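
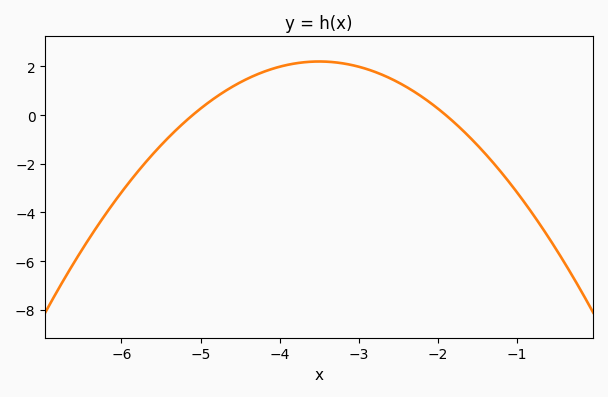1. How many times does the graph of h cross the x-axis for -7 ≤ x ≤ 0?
2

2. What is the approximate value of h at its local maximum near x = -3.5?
2.2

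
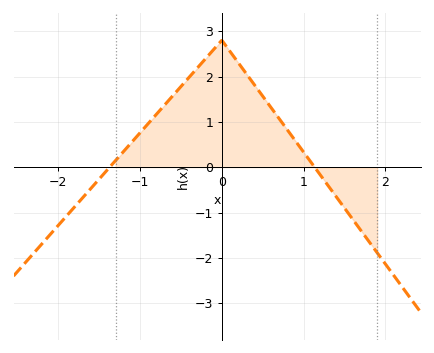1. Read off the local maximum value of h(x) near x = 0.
2.8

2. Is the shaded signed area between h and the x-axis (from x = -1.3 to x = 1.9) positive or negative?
positive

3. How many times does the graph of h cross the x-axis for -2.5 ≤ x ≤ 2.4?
2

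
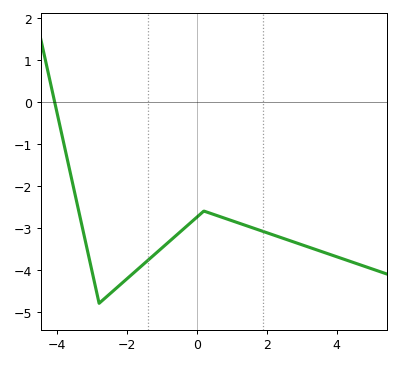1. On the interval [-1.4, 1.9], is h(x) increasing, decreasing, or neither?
neither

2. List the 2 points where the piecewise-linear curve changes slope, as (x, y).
(-2.8, -4.8); (0.2, -2.6)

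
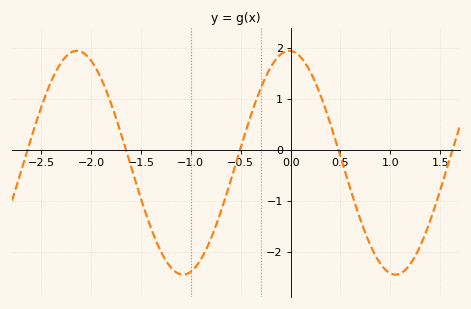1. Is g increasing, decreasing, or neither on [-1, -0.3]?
increasing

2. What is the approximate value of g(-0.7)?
-1.21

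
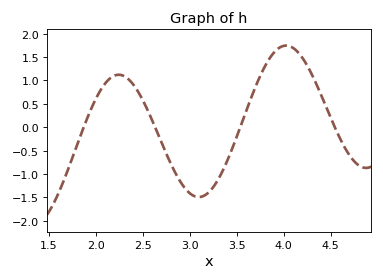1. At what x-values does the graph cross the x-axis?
1.87, 2.63, 3.54, 4.54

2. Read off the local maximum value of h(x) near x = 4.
1.75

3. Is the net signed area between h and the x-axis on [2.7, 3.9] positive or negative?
negative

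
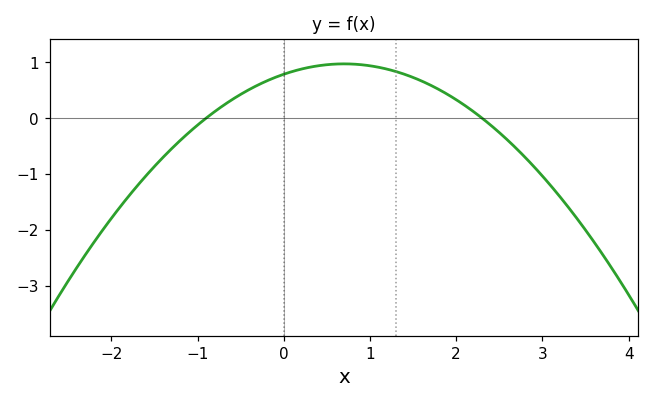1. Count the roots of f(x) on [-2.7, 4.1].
2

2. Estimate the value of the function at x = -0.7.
0.228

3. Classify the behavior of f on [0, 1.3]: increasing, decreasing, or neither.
neither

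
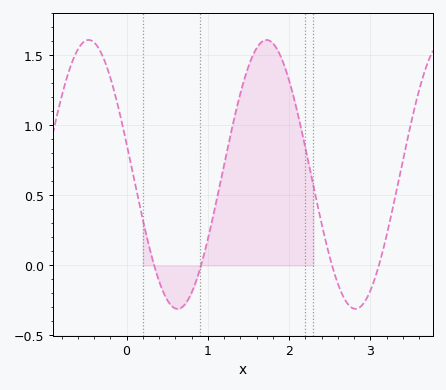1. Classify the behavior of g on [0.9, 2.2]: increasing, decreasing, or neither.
neither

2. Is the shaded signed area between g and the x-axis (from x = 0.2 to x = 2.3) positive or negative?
positive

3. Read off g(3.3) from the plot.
0.45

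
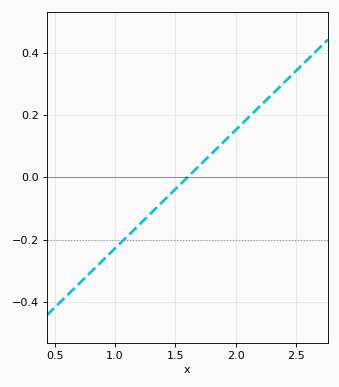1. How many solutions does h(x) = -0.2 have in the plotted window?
1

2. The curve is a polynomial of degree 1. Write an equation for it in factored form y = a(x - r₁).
y = 0.38(x - 1.6)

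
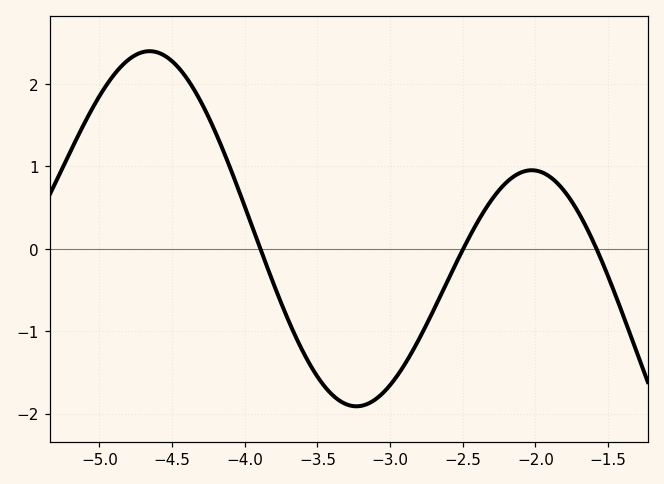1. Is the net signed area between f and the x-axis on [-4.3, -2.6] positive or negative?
negative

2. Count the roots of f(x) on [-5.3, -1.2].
3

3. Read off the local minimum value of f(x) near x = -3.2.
-1.91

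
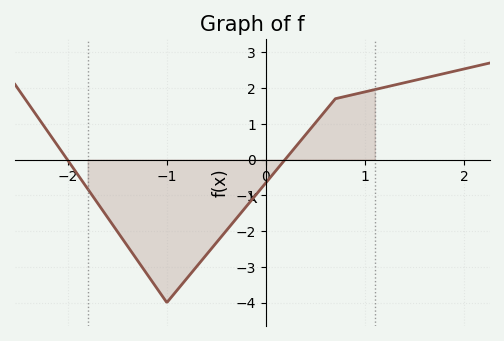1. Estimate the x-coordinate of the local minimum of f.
-1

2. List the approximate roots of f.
-2, 0.2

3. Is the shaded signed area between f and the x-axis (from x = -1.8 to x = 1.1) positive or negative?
negative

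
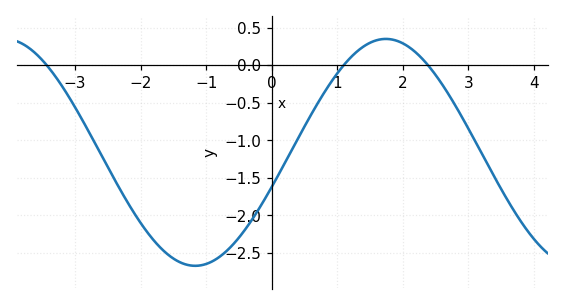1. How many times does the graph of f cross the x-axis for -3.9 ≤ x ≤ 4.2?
3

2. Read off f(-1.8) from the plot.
-2.35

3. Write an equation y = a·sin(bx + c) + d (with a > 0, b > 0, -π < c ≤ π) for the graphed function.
y = 1.51sin(1.1x - 0.31) - 1.16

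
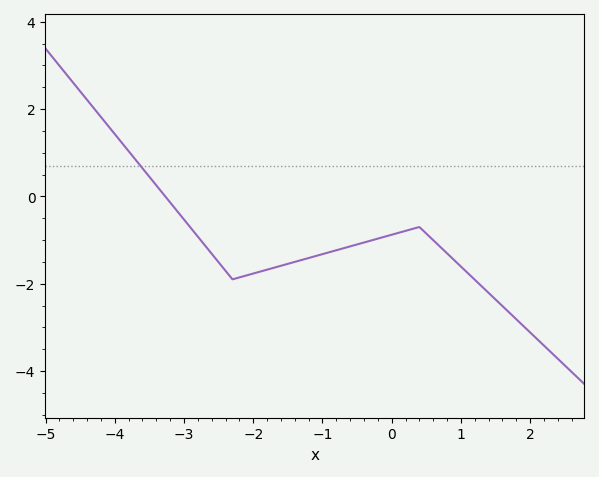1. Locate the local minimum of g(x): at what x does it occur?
-2.2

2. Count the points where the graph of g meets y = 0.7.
1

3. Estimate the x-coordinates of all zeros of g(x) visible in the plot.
-3.2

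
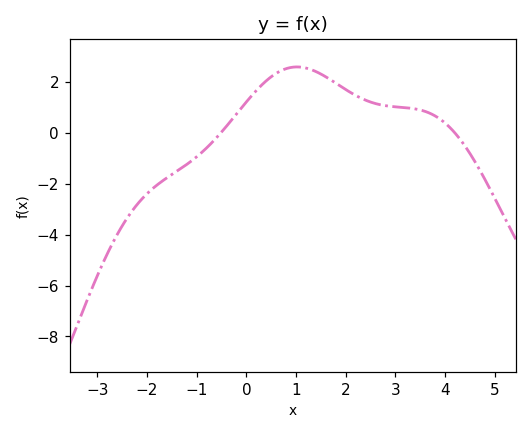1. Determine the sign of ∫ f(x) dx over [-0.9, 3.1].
positive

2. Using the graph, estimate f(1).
2.59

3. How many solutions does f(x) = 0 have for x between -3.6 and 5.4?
2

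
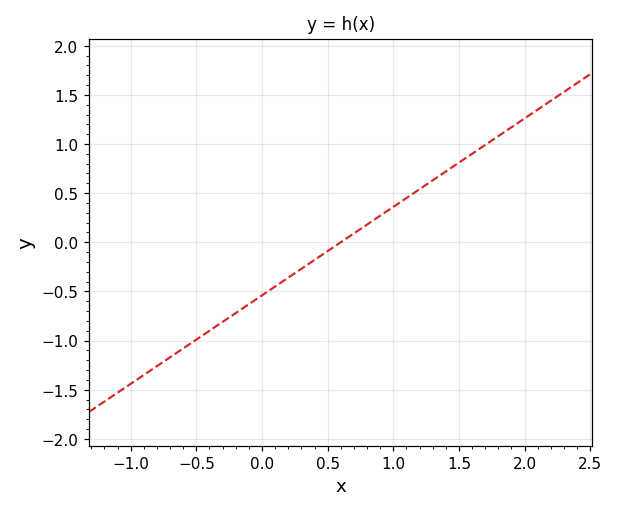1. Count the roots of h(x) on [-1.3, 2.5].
1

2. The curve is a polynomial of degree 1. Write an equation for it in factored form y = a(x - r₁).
y = 0.9(x - 0.6)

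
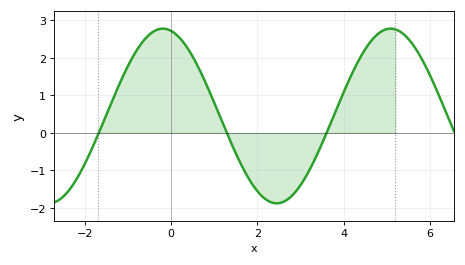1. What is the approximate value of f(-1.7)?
-0.1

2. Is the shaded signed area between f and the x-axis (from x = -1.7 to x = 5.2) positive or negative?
positive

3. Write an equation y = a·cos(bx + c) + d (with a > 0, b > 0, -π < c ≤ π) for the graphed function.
y = 2.33cos(1.2x + 0.23) + 0.45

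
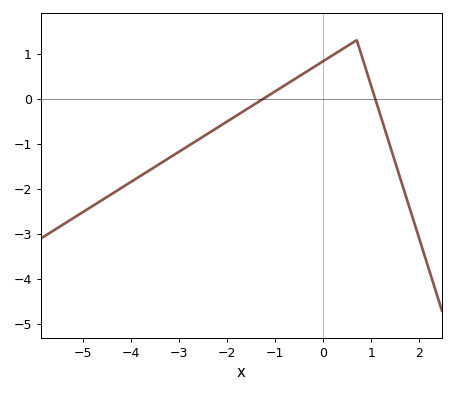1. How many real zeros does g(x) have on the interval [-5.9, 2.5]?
2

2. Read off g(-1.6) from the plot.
-0.2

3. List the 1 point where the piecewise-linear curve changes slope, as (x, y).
(0.7, 1.3)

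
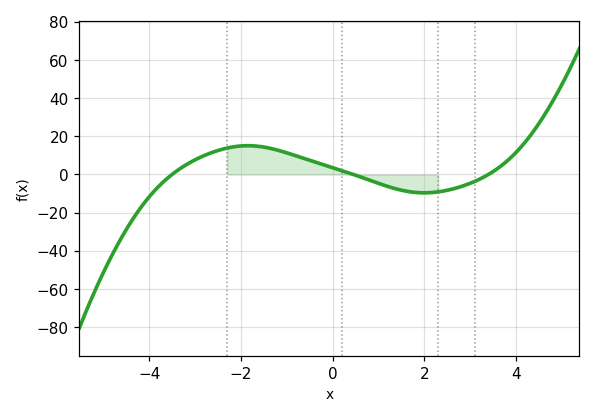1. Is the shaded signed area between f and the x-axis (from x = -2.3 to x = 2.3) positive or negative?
positive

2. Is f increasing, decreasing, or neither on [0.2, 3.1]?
neither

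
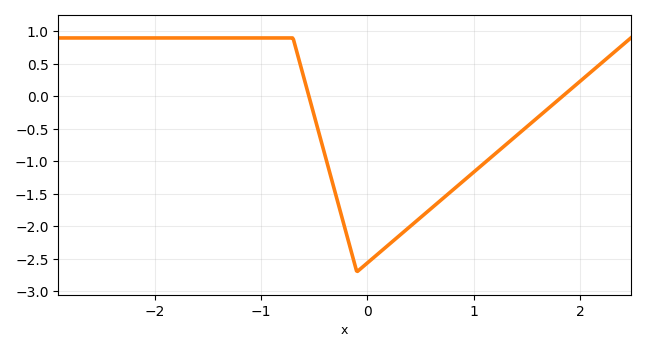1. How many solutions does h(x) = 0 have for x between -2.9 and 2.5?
2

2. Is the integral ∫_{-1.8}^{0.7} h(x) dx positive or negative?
negative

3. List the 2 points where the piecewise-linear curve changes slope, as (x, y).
(-0.7, 0.9); (-0.1, -2.7)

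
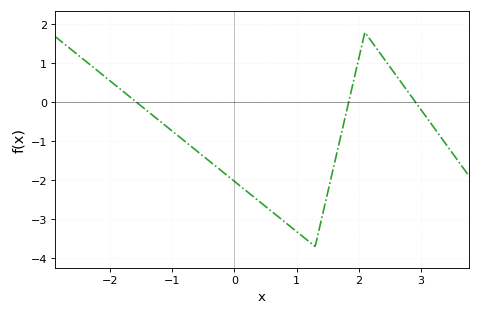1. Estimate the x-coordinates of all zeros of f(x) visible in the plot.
-1.6, 1.8, 2.9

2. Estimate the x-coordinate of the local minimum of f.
1.3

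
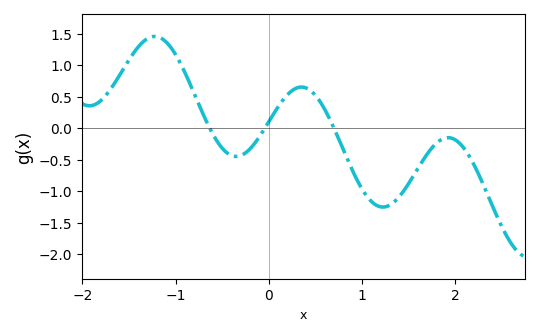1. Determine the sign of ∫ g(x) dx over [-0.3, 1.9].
negative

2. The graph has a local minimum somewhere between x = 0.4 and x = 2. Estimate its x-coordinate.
1.22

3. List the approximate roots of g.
-0.634, -0.042, 0.699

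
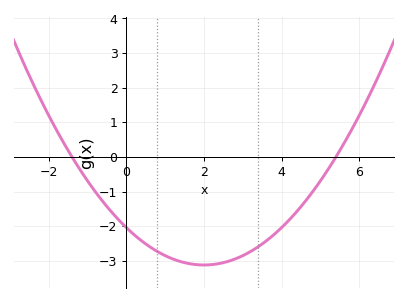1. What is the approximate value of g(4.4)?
-1.57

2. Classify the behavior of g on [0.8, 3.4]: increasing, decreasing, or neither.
neither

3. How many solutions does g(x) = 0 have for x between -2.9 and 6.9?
2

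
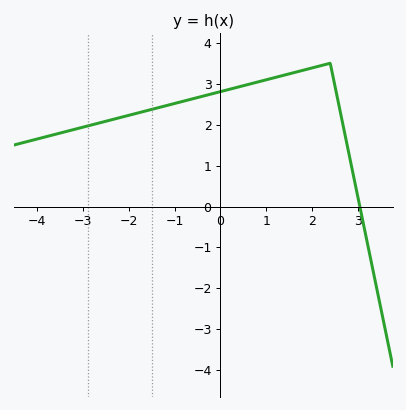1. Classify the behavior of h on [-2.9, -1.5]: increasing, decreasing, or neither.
increasing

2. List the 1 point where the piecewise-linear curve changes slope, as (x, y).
(2.4, 3.5)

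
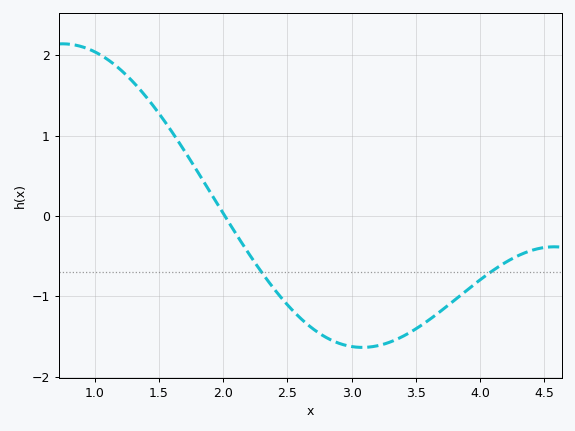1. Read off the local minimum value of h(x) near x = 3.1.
-1.6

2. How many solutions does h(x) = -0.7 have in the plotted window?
2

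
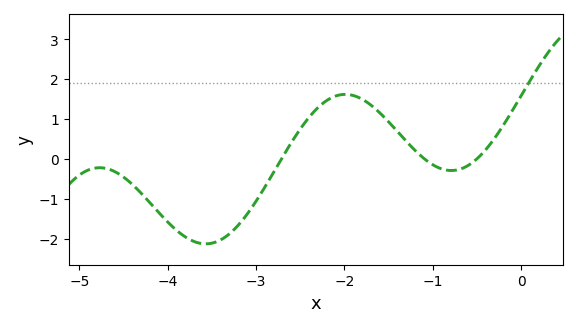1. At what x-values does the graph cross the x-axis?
-2.7, -1.1, -0.5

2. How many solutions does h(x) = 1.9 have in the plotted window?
1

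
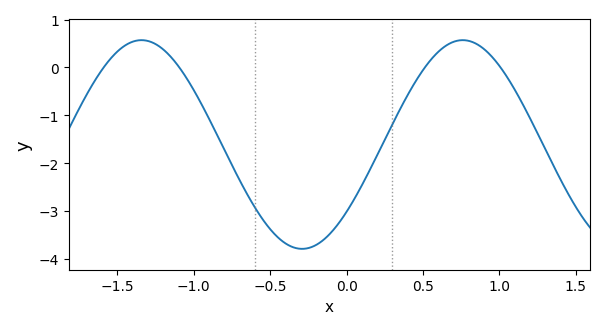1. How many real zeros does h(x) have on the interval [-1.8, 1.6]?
4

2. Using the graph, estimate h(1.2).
-1.06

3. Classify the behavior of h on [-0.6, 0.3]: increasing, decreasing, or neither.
neither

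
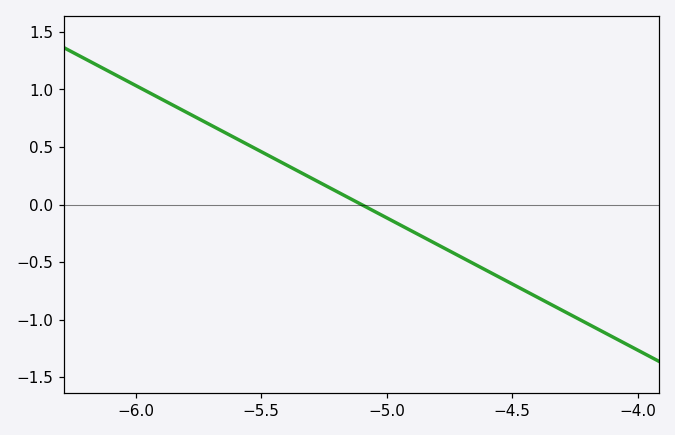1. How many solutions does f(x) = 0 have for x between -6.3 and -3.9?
1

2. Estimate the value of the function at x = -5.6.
0.575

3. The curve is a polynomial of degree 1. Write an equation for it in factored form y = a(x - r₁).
y = -1.15(x + 5.1)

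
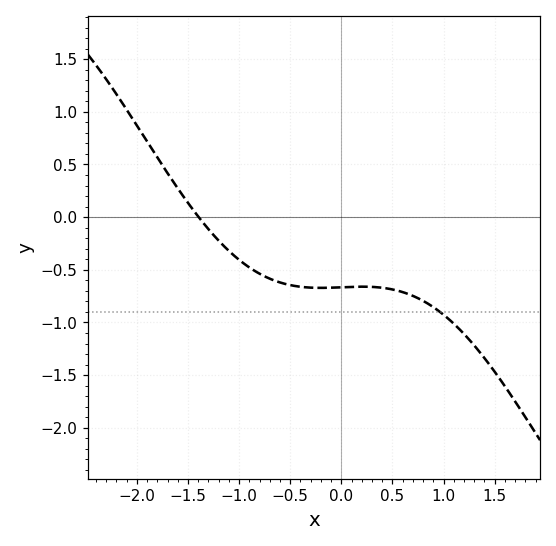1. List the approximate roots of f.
-1.4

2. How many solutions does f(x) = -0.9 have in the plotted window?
1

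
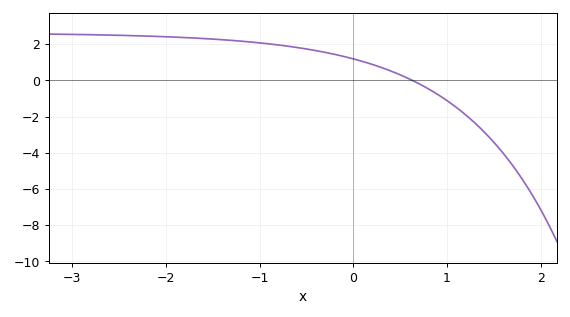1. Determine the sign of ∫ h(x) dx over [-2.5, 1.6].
positive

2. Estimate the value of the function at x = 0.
1.2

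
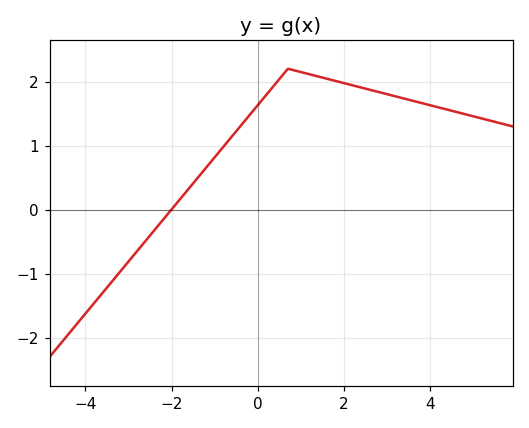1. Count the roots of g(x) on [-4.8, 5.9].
1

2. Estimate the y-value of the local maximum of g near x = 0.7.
2.2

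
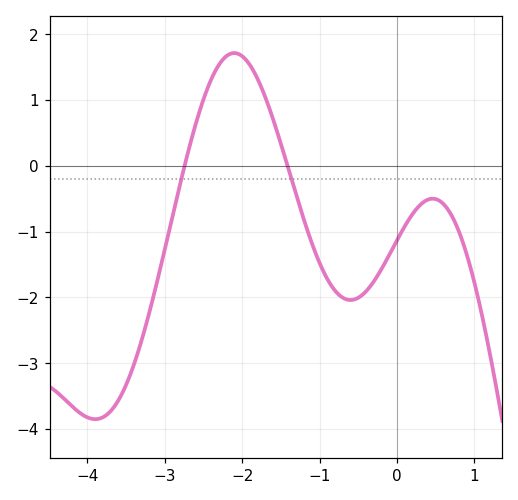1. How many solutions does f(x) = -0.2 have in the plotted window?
2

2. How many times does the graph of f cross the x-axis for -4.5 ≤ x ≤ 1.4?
2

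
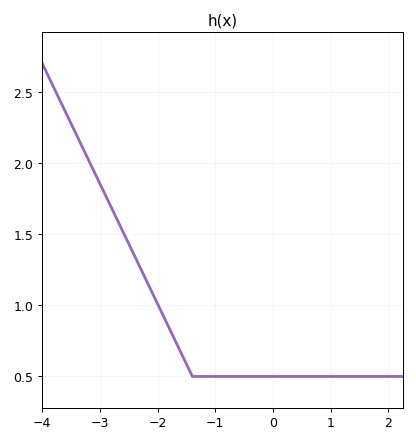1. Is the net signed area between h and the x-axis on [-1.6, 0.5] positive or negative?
positive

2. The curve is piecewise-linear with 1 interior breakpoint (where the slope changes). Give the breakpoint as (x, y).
(-1.4, 0.5)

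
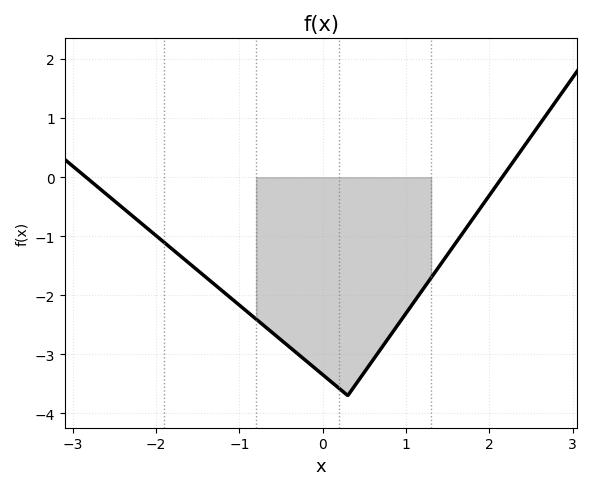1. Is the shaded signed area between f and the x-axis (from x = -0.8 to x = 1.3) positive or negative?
negative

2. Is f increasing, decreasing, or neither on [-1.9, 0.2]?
decreasing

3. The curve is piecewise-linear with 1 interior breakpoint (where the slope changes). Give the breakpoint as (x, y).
(0.3, -3.7)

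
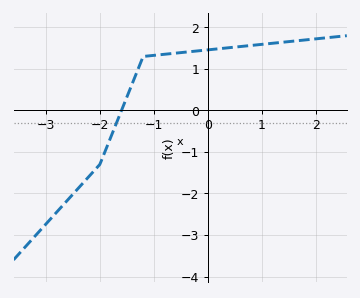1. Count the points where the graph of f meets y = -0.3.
1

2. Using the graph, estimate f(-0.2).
1.43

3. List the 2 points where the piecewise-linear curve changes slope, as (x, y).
(-2, -1.3); (-1.2, 1.3)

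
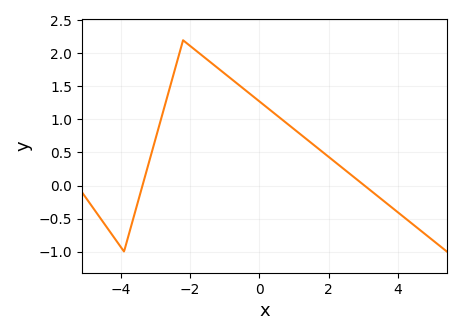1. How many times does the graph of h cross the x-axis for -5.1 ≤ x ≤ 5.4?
2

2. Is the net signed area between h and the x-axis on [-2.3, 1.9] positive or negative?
positive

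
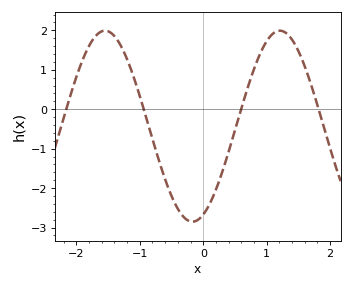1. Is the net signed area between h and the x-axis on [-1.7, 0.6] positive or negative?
negative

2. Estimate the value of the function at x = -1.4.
1.9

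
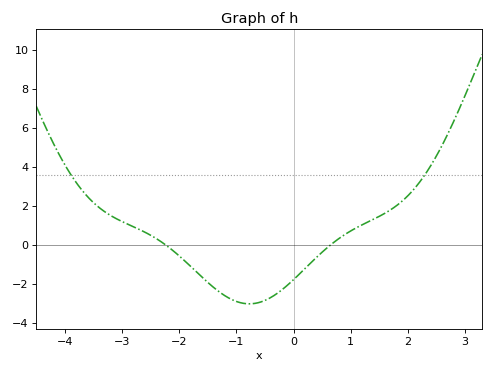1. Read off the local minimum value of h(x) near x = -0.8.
-3.03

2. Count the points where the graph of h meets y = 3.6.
2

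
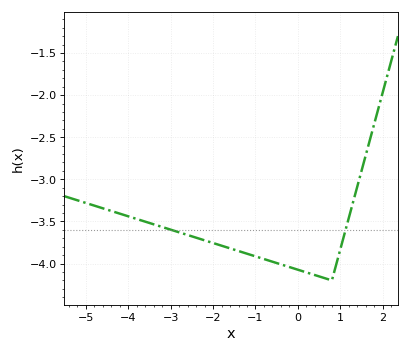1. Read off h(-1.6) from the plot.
-3.8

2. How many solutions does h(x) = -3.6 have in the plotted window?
2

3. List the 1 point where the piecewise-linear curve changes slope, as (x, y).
(0.8, -4.2)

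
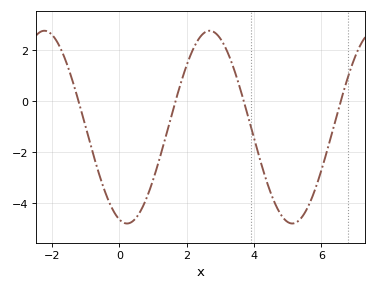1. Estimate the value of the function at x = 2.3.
2.4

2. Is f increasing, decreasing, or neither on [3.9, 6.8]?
neither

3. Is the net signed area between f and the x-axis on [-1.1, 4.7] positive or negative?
negative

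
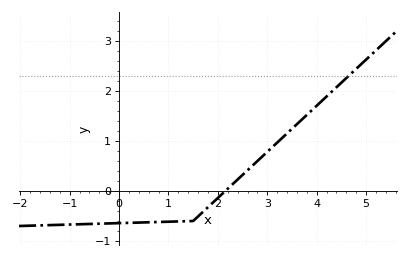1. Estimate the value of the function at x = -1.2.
-0.7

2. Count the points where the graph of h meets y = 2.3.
1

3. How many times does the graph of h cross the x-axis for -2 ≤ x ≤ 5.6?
1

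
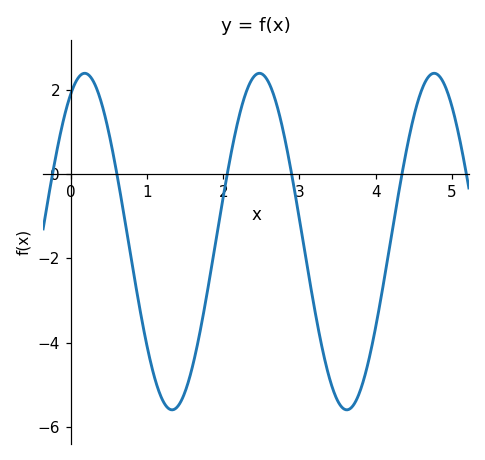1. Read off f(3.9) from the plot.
-4.49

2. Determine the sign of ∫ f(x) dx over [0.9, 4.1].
negative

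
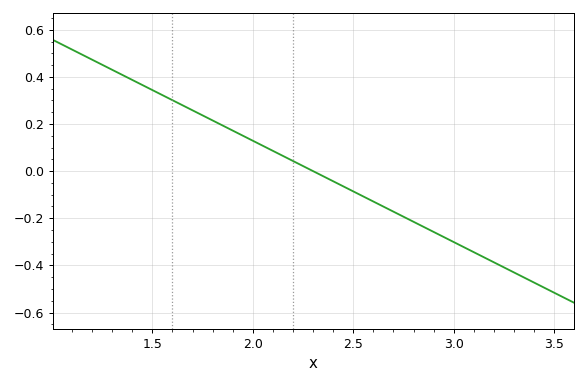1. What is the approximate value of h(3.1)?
-0.344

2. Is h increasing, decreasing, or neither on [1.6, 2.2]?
decreasing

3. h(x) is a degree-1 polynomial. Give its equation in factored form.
y = -0.43(x - 2.3)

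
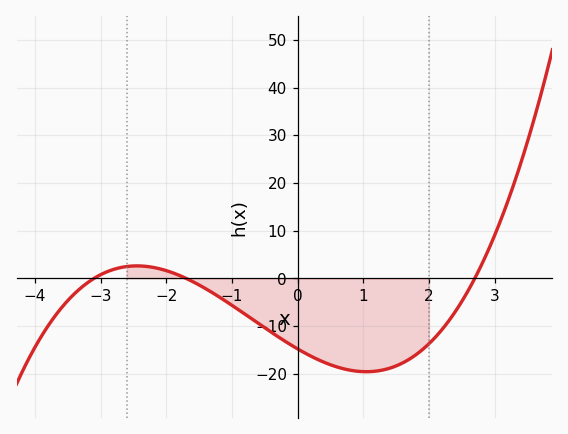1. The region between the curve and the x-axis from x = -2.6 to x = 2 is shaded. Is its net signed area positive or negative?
negative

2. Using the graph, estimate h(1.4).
-19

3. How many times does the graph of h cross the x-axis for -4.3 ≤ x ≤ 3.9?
3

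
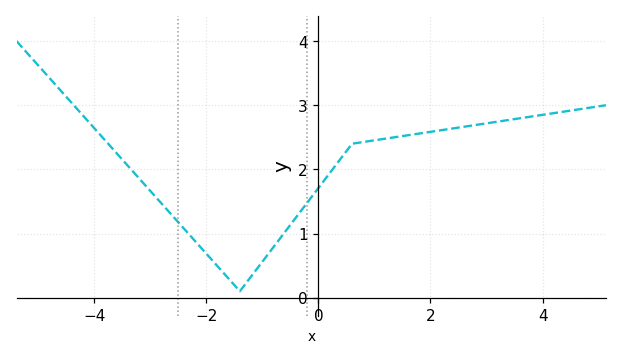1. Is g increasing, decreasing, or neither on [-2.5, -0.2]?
neither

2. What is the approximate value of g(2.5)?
2.7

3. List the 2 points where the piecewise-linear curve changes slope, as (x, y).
(-1.4, 0.1); (0.6, 2.4)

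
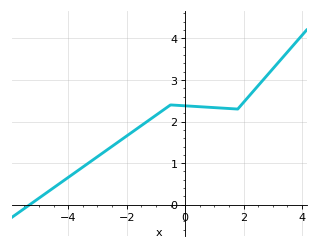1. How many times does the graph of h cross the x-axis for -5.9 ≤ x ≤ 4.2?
1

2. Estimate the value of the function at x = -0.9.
2.2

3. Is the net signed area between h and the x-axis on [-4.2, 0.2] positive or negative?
positive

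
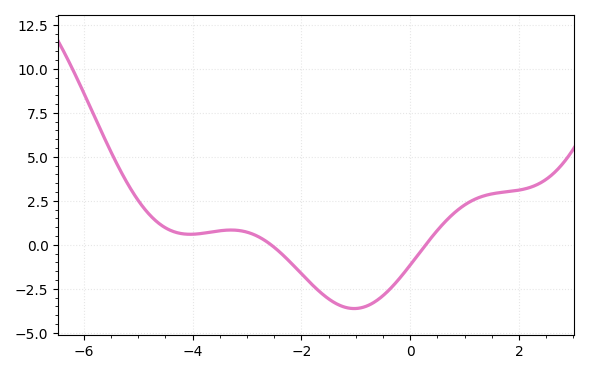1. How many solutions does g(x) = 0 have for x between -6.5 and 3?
2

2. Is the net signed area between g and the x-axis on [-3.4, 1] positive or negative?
negative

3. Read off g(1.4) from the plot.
2.8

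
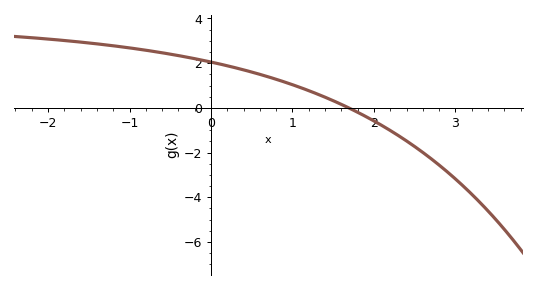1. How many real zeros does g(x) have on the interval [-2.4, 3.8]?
1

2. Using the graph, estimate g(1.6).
0.155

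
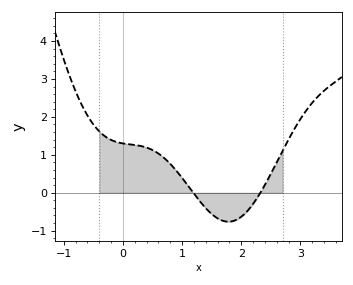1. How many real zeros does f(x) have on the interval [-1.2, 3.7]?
2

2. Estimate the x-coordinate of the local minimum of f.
1.78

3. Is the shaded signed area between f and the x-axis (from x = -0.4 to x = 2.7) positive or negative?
positive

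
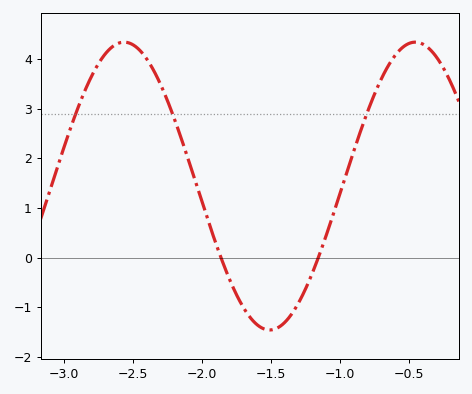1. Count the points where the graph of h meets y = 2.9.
3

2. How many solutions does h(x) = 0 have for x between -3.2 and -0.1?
2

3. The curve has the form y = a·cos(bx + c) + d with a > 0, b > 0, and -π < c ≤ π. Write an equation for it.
y = 2.9cos(2.98x + 1.36) + 1.44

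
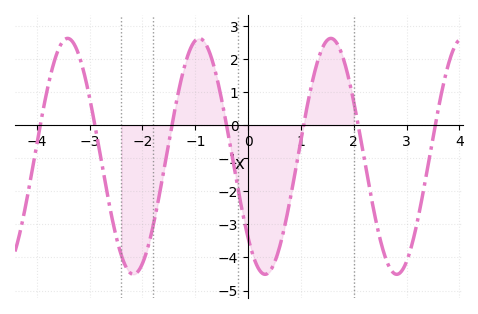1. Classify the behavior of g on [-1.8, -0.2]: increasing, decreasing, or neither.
neither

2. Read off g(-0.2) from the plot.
-1.85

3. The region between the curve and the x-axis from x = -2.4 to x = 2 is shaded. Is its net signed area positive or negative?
negative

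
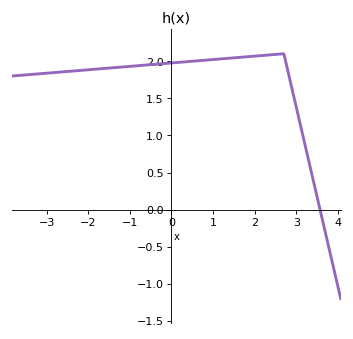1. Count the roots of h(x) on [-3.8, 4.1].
1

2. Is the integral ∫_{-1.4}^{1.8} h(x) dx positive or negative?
positive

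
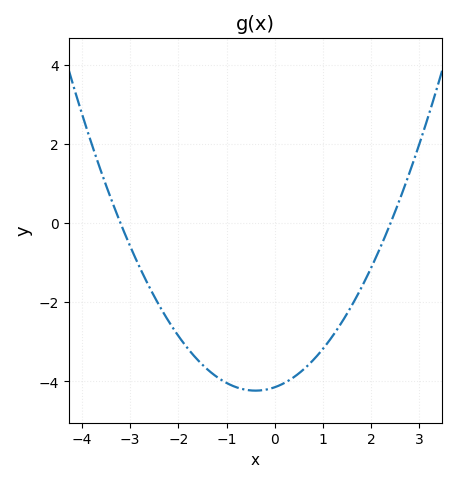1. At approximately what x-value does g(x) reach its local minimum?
-0.4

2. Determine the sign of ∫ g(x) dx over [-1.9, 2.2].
negative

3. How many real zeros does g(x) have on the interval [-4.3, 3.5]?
2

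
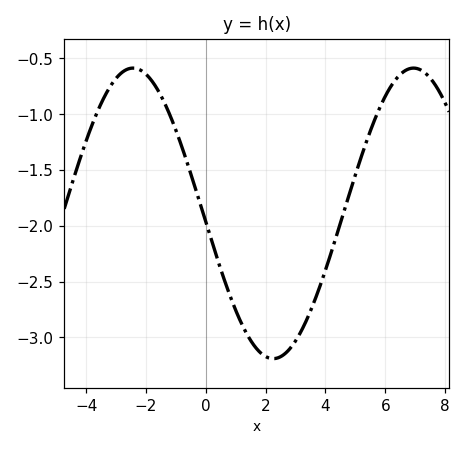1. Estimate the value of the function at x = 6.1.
-0.8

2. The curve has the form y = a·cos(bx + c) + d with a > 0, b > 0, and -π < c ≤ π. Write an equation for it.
y = 1.3cos(0.67x + 1.6) - 1.89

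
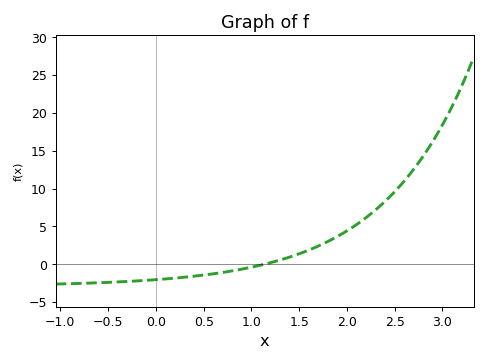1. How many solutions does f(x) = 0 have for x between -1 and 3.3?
1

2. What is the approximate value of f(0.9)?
-0.5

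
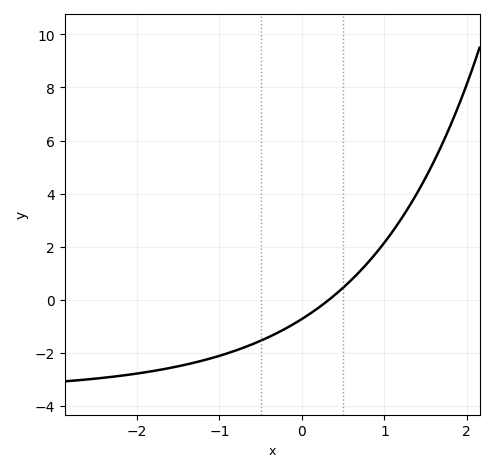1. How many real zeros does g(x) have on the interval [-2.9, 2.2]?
1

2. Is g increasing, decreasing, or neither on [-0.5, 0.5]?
increasing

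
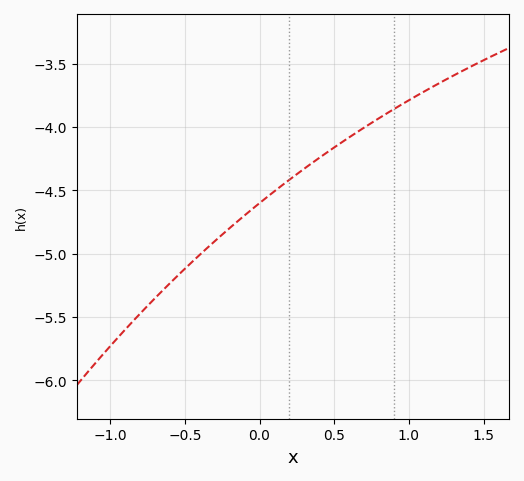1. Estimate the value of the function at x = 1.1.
-3.7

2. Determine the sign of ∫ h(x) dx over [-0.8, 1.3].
negative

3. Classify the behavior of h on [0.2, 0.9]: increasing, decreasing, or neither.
increasing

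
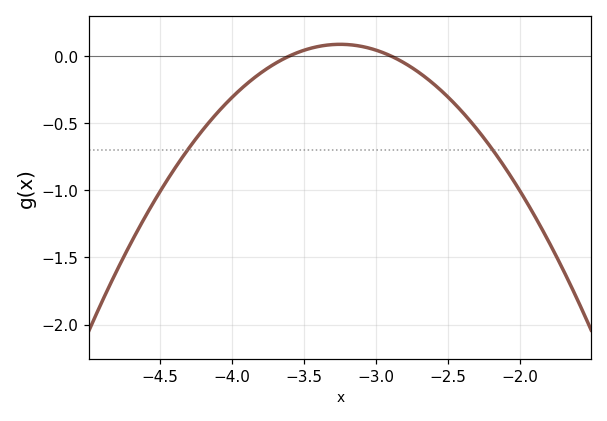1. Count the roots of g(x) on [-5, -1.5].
2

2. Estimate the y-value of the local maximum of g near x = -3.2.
0.086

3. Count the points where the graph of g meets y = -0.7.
2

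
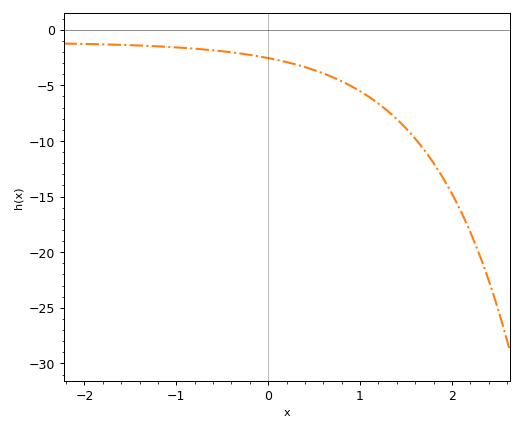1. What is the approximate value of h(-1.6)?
-1.36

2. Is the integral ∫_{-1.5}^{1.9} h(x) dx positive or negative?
negative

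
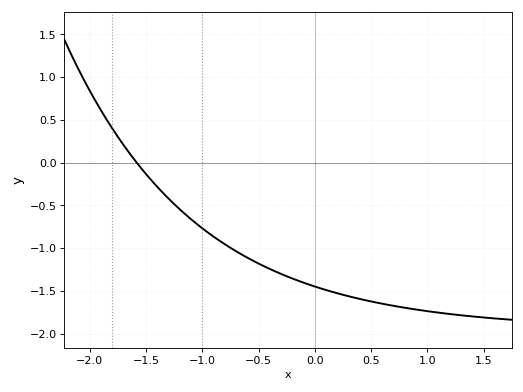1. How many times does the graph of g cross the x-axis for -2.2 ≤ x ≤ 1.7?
1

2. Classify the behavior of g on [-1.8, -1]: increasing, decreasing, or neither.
decreasing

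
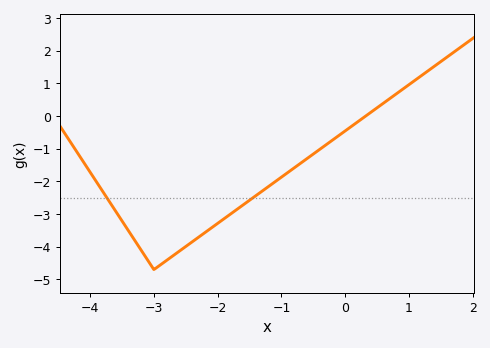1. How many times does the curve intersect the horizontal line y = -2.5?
2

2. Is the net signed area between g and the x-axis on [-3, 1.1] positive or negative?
negative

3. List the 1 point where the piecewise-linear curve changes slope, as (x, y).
(-3, -4.7)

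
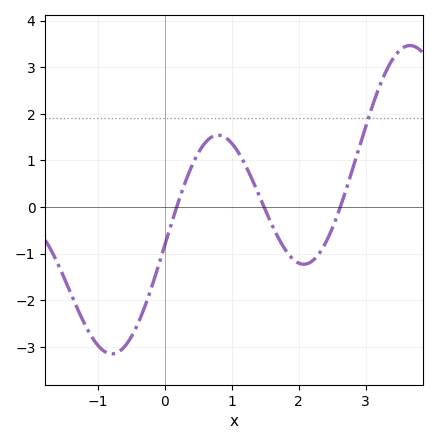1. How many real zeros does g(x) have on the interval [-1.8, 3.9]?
3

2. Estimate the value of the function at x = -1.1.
-2.77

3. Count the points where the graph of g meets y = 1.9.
1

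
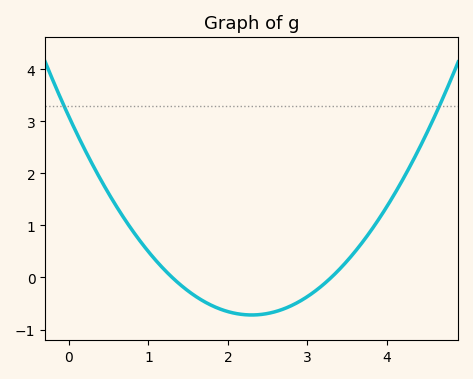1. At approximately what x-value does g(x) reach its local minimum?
2.3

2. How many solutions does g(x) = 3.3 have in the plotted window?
2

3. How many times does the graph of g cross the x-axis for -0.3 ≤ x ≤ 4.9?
2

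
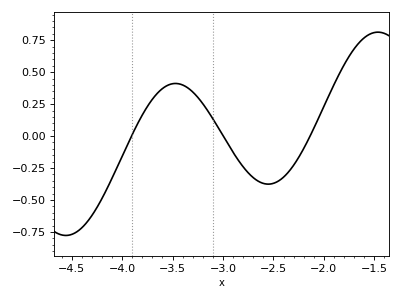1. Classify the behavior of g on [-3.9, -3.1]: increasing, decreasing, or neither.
neither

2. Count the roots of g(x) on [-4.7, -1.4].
3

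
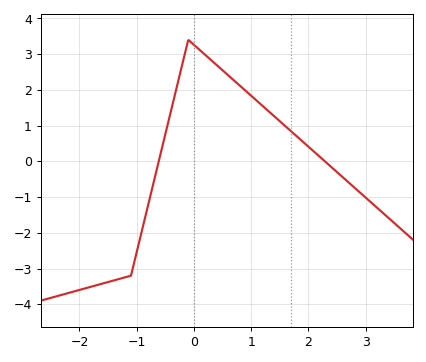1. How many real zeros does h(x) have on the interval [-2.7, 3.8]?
2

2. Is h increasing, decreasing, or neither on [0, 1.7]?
decreasing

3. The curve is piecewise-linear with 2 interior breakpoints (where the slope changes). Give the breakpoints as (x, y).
(-1.1, -3.2); (-0.1, 3.4)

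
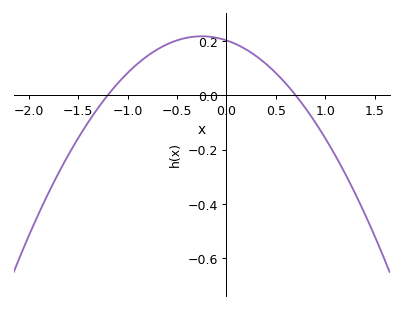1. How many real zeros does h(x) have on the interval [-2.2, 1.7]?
2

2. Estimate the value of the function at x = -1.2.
0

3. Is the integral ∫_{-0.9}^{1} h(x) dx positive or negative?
positive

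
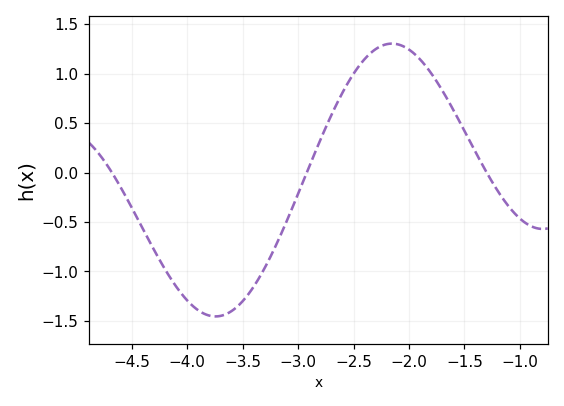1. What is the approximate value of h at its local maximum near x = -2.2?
1.3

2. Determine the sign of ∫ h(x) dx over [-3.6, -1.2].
positive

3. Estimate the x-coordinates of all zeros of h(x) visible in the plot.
-4.68, -2.92, -1.3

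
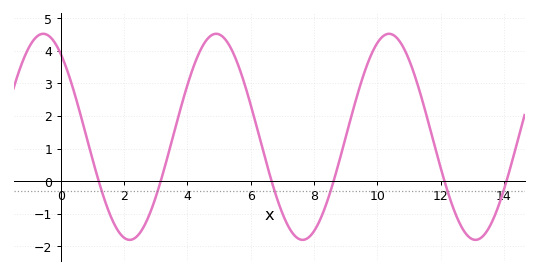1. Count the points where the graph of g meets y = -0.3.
6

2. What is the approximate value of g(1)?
0.67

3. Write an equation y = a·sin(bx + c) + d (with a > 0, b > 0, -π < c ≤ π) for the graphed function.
y = 3.16sin(1.15x + 2.21) + 1.36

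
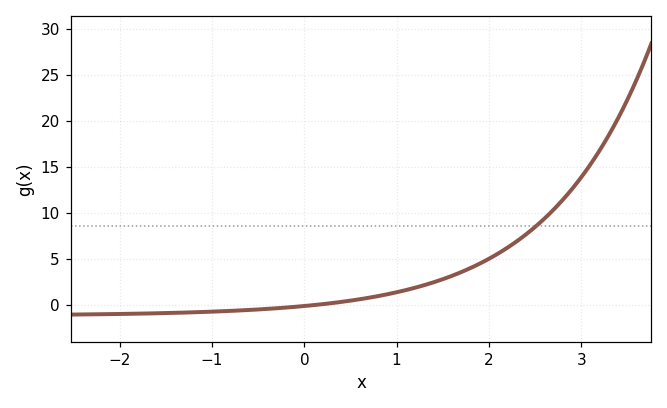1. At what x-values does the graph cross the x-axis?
0.1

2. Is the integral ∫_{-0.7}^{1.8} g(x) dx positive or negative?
positive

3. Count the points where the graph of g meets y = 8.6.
1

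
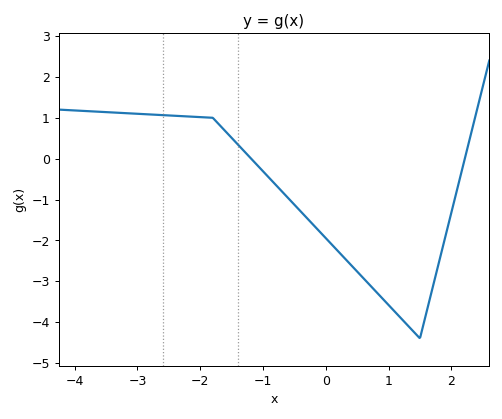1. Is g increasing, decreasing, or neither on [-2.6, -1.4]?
decreasing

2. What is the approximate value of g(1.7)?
-3.17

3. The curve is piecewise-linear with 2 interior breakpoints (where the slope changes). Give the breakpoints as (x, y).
(-1.8, 1); (1.5, -4.4)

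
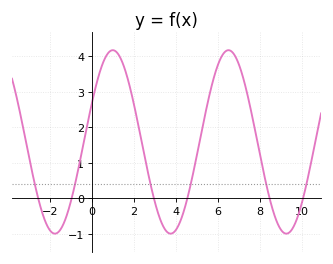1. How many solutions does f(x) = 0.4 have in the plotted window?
6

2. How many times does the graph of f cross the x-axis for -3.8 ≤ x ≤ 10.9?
6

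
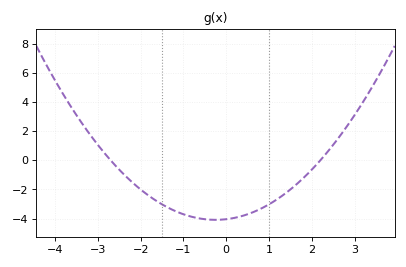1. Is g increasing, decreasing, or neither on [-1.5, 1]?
neither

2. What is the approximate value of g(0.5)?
-3.6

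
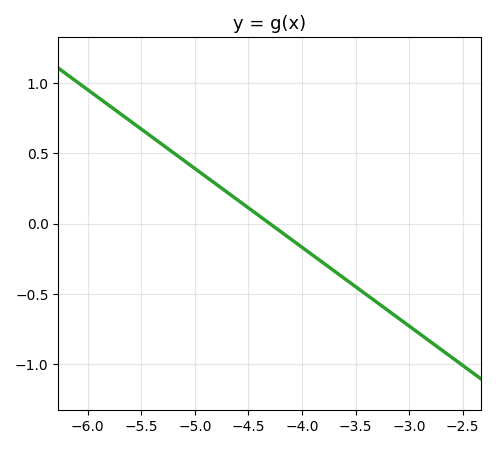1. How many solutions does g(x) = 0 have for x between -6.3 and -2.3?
1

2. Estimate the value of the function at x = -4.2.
-0.05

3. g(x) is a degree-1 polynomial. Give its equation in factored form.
y = -0.56(x + 4.3)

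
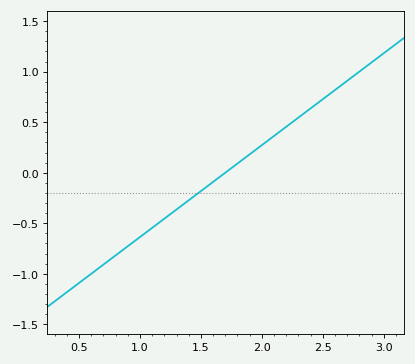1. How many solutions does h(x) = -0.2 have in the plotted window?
1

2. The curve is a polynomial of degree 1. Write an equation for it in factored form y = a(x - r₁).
y = 0.91(x - 1.7)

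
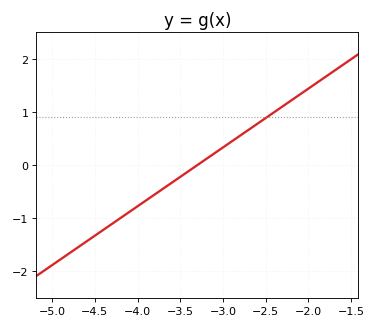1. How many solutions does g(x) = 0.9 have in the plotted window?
1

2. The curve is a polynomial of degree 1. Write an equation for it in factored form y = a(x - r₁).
y = 1.11(x + 3.3)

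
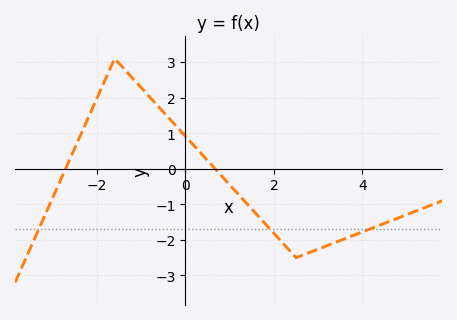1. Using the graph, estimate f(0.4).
0.4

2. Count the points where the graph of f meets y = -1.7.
3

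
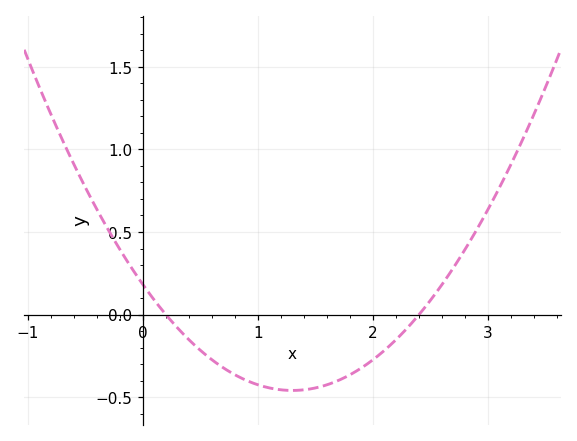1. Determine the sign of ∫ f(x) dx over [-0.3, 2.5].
negative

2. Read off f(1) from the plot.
-0.45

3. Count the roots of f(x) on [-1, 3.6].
2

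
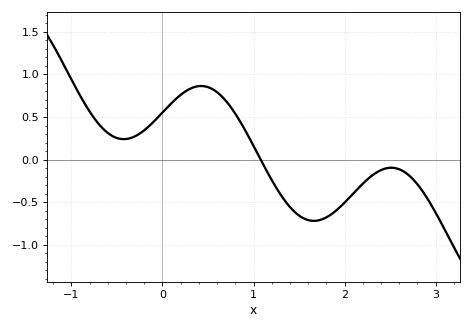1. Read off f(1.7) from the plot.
-0.7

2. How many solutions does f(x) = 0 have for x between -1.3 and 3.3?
1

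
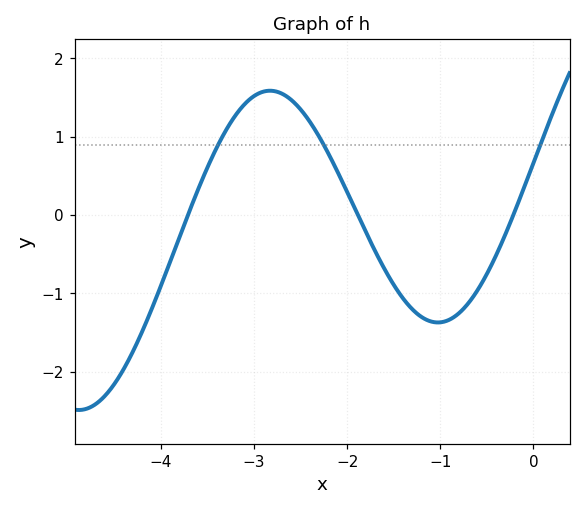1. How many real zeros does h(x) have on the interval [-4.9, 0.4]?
3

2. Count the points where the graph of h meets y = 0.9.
3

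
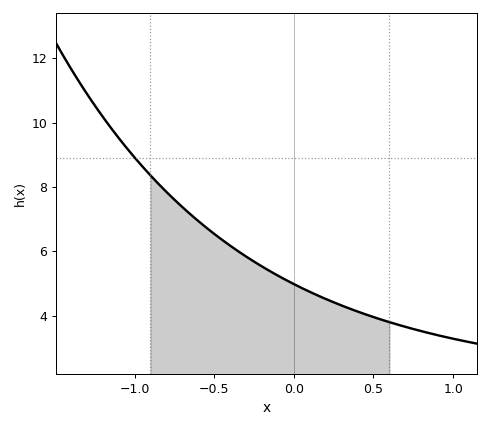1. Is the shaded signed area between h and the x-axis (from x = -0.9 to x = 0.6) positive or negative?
positive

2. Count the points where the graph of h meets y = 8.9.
1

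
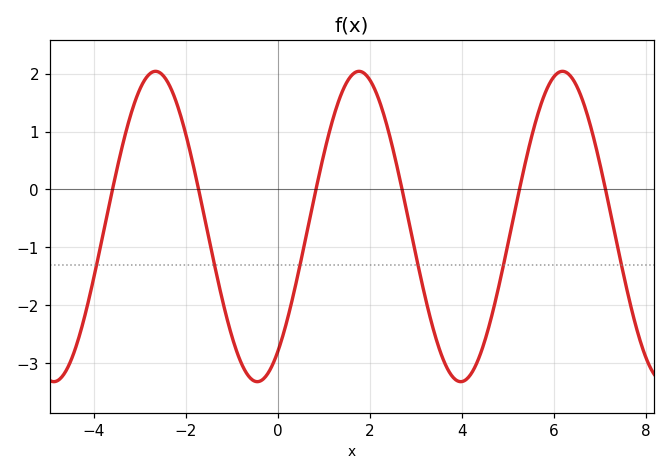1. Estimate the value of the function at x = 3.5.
-2.7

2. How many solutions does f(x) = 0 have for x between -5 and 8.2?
6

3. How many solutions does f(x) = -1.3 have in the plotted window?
6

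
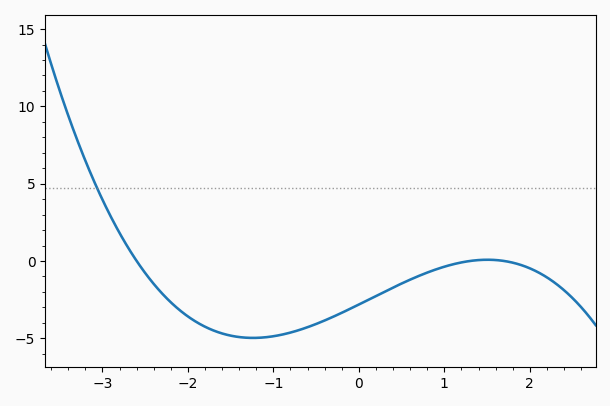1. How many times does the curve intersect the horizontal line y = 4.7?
1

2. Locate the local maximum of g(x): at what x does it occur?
1.5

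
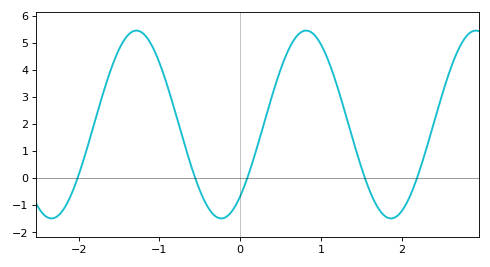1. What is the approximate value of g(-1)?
4.3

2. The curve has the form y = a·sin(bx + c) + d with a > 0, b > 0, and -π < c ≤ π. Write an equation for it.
y = 3.47sin(3x - 0.87) + 1.98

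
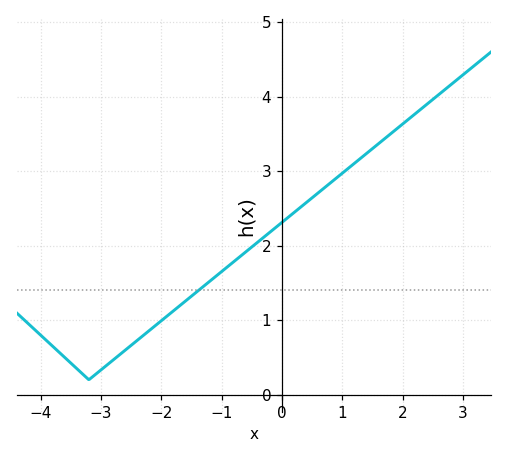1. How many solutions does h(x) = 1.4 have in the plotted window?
1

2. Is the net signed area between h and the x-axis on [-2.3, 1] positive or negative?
positive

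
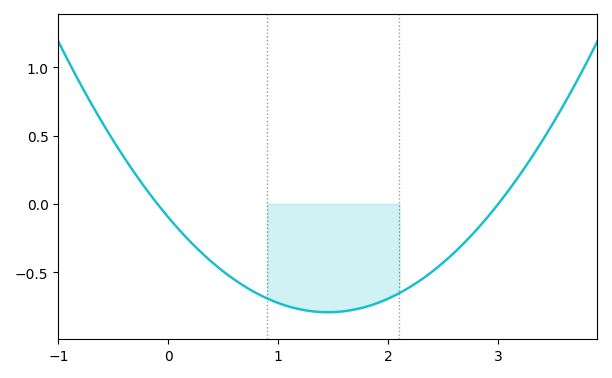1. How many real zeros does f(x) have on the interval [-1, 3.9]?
2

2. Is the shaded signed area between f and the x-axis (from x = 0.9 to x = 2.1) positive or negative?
negative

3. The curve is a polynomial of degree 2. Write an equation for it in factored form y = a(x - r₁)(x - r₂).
y = 0.33(x + 0.1)(x - 3)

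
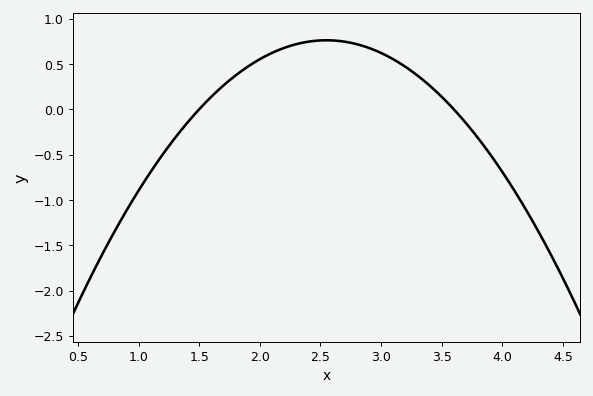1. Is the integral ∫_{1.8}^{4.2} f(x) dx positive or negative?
positive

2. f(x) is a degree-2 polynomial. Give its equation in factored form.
y = -0.69(x - 1.5)(x - 3.6)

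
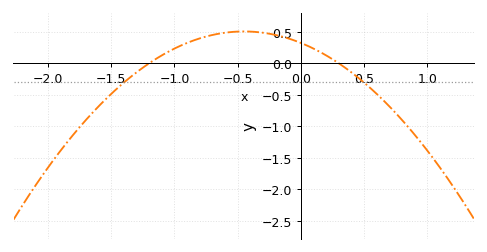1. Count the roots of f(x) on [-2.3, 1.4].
2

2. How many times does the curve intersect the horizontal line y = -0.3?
2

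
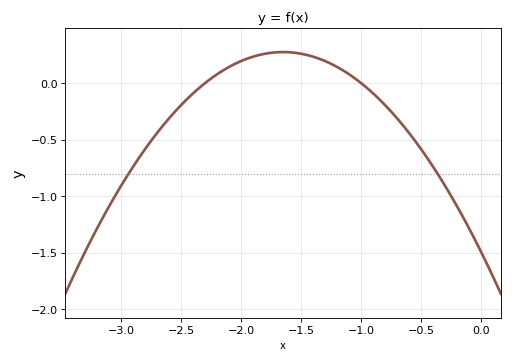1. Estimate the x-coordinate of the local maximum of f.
-1.65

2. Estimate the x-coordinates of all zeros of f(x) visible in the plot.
-2.3, -1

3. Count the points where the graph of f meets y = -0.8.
2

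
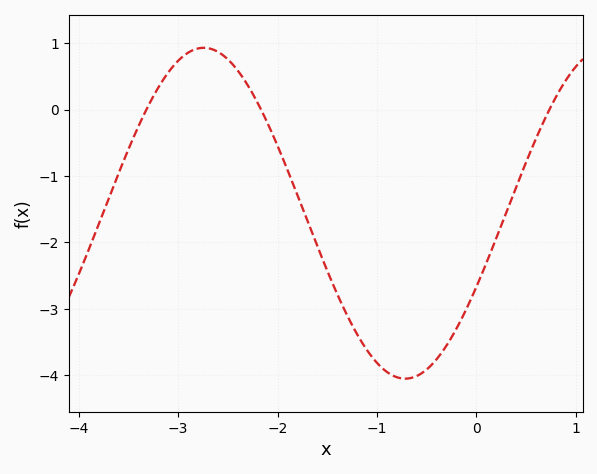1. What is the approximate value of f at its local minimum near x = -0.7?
-4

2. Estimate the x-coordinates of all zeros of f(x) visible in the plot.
-3.3, -2.2, 0.7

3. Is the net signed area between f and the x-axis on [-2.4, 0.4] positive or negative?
negative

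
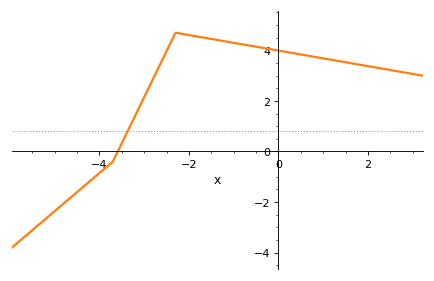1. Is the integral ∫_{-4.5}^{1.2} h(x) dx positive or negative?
positive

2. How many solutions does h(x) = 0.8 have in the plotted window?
1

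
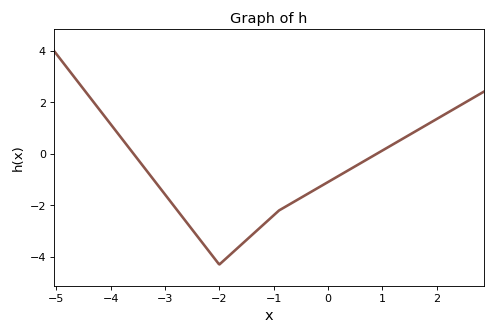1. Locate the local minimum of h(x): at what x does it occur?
-2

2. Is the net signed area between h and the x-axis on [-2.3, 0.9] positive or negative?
negative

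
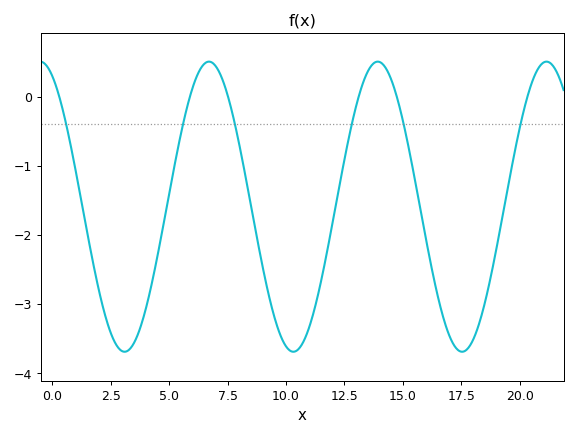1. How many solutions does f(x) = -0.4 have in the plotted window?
6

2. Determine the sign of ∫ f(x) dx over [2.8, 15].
negative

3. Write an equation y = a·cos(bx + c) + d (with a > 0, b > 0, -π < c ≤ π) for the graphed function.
y = 2.1cos(0.87x + 0.45) - 1.59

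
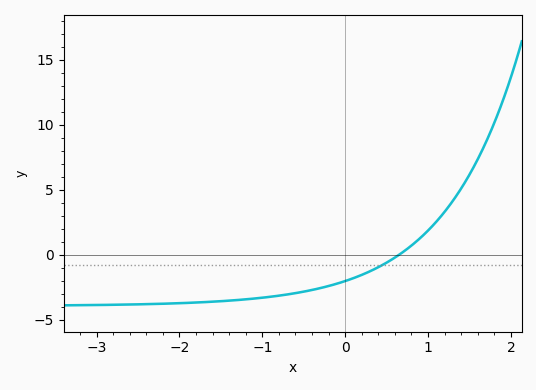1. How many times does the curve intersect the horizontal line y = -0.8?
1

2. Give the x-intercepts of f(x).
0.7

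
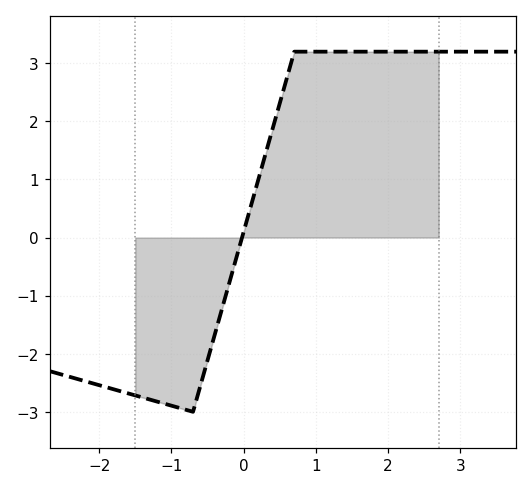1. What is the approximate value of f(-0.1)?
-0.343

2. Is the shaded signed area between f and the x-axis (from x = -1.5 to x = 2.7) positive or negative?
positive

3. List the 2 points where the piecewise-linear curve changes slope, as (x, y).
(-0.7, -3); (0.7, 3.2)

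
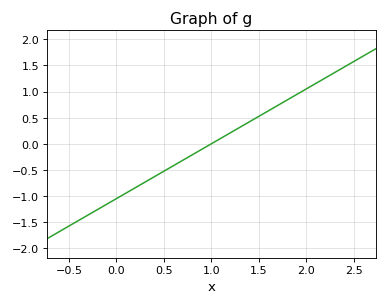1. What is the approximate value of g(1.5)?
0.525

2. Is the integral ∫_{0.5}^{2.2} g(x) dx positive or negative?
positive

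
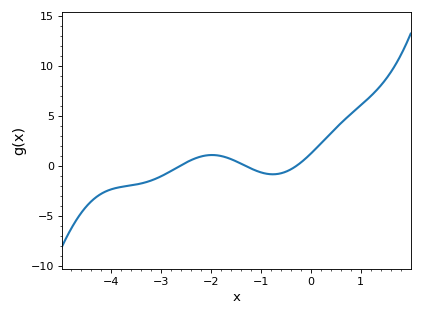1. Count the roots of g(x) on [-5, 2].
3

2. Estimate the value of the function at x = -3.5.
-2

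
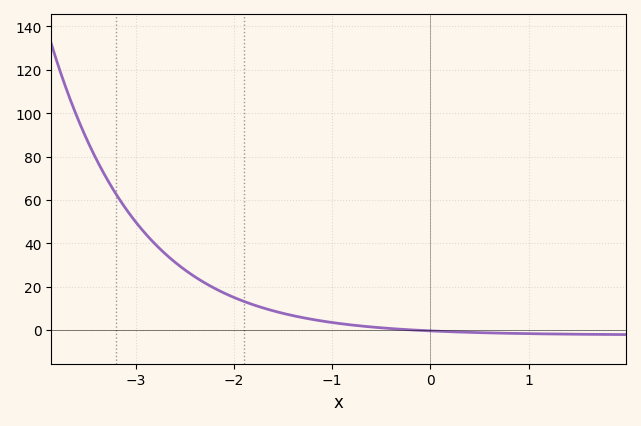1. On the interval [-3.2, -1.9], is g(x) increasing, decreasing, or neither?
decreasing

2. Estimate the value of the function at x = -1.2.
4.84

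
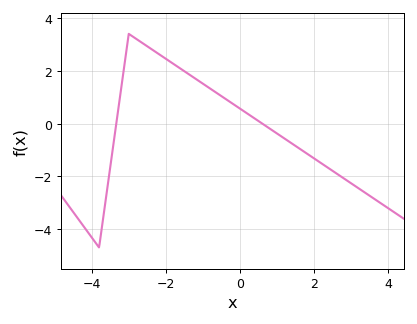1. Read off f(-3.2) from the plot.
1.37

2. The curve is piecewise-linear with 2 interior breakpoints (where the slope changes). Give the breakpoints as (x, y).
(-3.8, -4.7); (-3, 3.4)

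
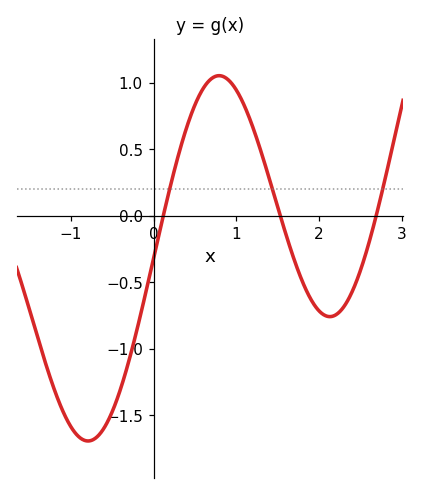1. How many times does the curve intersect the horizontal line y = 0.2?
3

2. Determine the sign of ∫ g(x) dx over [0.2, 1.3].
positive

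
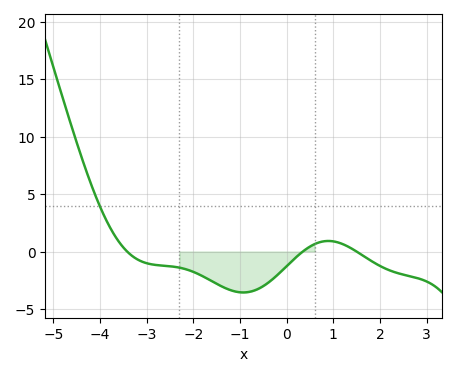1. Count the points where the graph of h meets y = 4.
1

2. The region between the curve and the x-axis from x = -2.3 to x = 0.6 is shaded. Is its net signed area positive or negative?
negative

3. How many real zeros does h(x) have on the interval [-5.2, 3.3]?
3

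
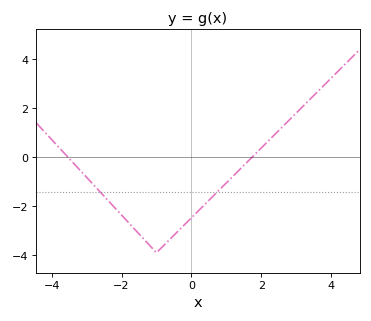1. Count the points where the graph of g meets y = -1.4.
2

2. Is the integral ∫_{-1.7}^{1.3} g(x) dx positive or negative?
negative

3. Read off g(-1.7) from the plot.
-2.8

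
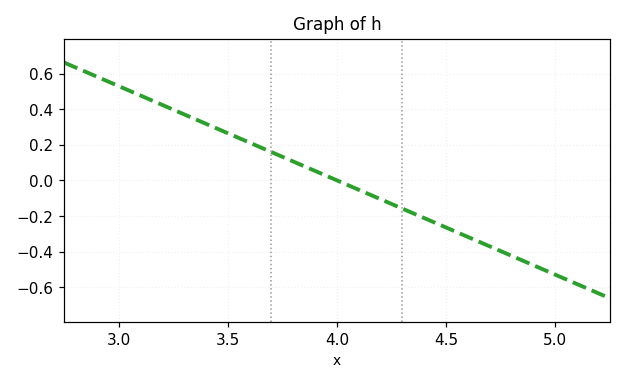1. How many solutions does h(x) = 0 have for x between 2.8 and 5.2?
1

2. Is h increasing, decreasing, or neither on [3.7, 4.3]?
decreasing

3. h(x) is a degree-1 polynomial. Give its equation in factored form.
y = -0.53(x - 4)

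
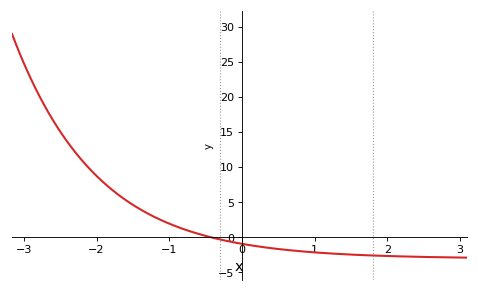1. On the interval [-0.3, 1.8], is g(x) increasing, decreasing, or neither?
decreasing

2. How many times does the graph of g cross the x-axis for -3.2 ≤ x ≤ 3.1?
1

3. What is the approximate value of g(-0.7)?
0.792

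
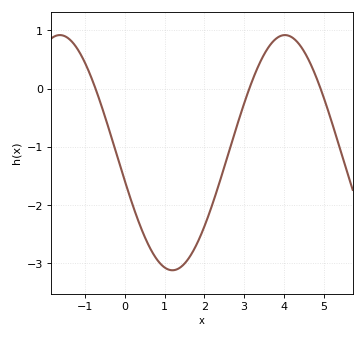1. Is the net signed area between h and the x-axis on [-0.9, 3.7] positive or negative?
negative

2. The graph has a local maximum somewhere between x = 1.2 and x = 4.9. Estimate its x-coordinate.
4.03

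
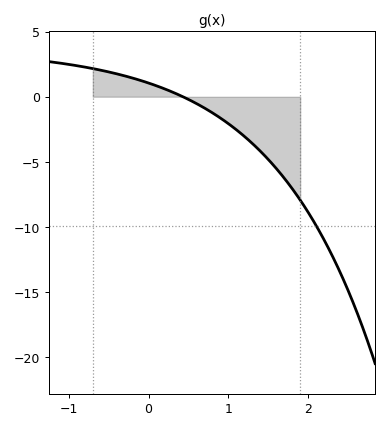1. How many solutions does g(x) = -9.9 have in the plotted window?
1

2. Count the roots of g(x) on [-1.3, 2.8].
1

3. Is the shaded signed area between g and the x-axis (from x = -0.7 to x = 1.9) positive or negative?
negative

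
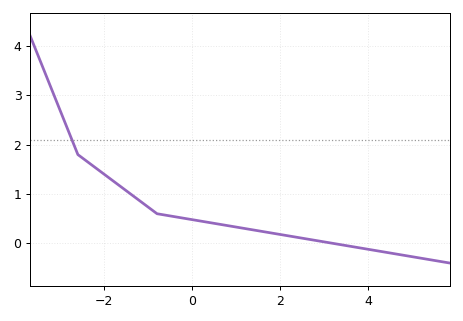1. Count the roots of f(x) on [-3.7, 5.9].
1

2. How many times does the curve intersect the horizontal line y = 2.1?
1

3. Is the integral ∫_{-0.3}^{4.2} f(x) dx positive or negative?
positive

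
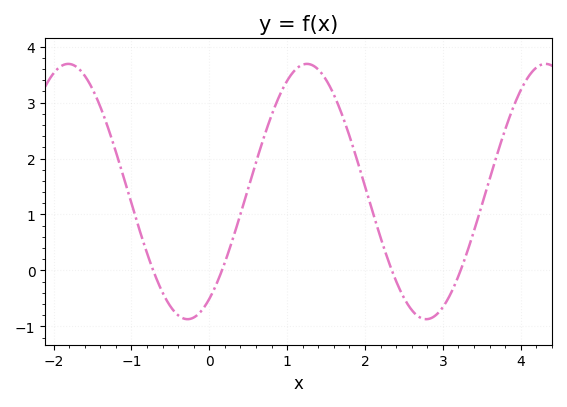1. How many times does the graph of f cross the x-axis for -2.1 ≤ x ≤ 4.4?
4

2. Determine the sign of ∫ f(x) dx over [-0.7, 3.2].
positive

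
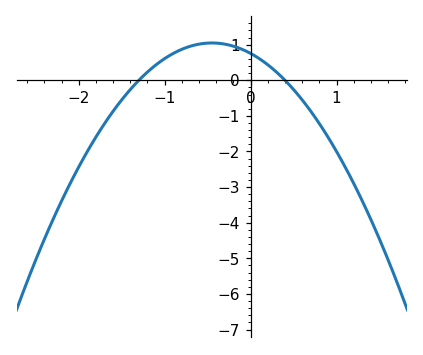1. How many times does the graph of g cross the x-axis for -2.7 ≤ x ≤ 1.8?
2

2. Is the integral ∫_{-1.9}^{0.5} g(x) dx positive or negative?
positive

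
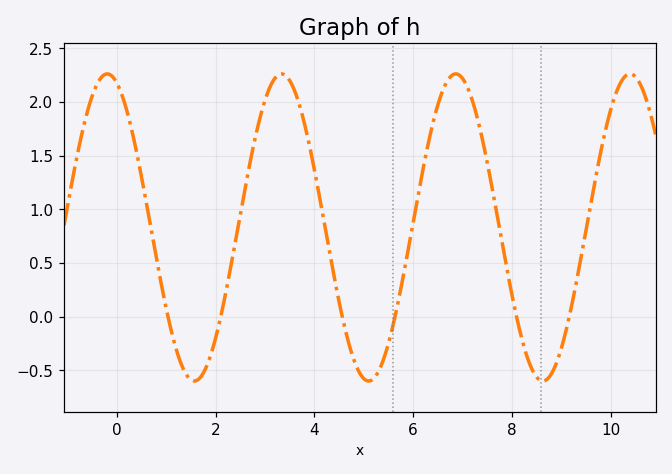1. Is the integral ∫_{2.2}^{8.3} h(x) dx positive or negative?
positive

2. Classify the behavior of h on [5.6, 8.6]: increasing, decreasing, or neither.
neither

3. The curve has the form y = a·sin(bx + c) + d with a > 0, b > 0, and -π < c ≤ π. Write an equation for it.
y = 1.43sin(1.8x + 1.9) + 0.83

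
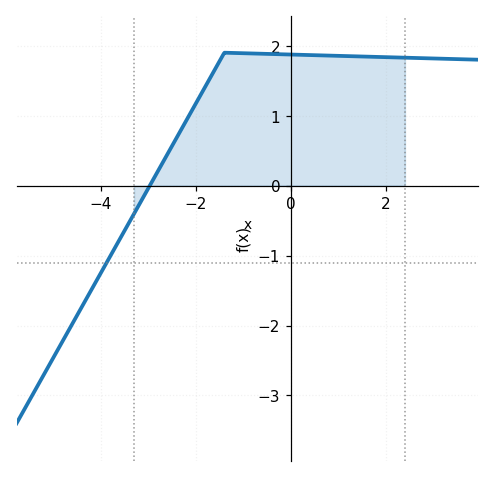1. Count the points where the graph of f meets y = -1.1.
1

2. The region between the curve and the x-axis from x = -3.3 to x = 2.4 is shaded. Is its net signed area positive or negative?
positive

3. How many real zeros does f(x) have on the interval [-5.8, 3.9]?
1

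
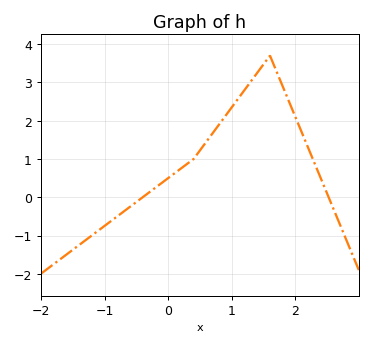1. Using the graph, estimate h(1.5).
3.5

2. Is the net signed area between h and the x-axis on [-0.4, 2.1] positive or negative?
positive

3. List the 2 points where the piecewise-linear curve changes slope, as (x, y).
(0.4, 1); (1.6, 3.7)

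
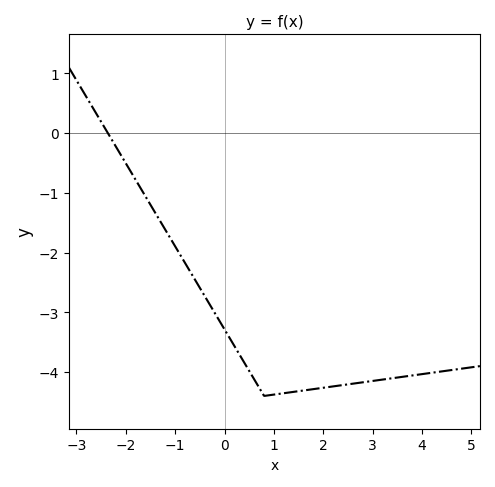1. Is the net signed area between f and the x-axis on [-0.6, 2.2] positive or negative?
negative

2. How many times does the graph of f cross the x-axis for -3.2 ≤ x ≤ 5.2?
1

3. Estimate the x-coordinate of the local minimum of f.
0.8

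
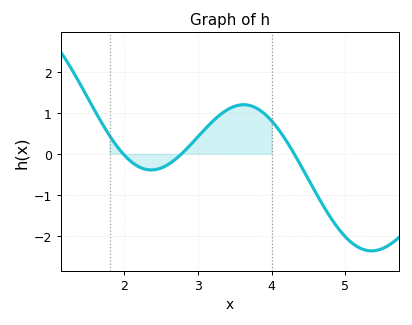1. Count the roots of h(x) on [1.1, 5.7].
3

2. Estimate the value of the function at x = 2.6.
-0.3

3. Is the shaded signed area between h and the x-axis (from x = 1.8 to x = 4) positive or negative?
positive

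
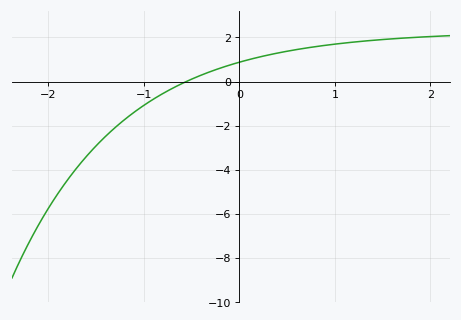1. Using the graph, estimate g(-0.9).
-0.8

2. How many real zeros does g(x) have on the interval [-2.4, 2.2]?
1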